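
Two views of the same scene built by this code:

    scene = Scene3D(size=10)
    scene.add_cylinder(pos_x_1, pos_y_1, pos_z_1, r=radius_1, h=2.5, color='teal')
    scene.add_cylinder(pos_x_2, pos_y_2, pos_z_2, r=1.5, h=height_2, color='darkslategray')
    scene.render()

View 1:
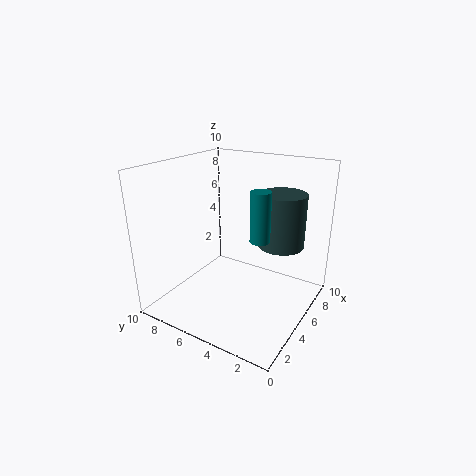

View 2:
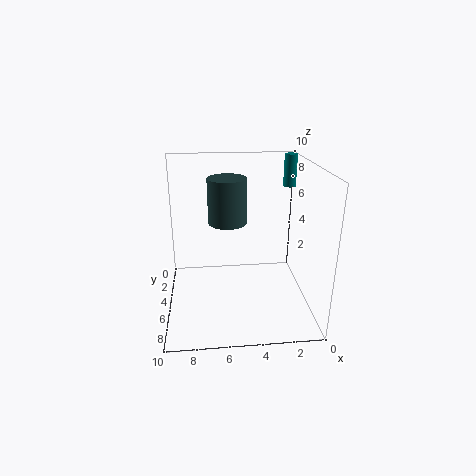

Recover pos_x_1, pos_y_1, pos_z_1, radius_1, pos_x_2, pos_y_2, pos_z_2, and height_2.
pos_x_1 = 0.5, pos_y_1 = 1, pos_z_1 = 7.5, radius_1 = 0.5, pos_x_2 = 5.5, pos_y_2 = 2, pos_z_2 = 5, height_2 = 3.5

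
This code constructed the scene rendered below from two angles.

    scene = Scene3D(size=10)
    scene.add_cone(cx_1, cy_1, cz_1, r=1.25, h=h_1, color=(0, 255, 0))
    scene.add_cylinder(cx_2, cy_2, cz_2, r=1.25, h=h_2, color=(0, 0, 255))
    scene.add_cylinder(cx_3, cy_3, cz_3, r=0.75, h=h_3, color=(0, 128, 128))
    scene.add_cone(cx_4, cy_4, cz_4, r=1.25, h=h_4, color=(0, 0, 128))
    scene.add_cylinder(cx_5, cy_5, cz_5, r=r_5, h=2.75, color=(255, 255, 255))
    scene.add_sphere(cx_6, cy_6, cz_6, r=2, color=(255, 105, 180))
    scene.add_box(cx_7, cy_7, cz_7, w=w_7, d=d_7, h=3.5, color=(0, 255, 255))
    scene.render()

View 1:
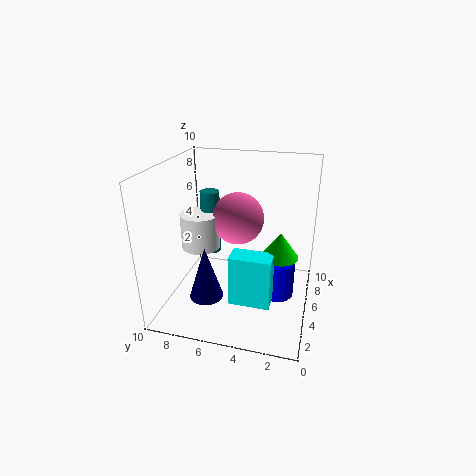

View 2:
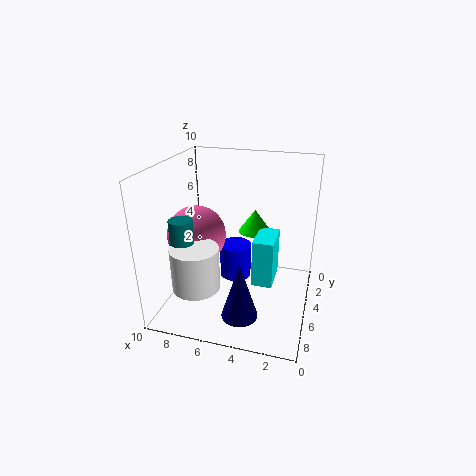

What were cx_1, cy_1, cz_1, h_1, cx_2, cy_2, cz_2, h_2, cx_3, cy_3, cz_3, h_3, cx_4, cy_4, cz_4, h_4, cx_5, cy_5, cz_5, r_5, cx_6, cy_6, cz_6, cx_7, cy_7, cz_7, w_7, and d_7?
cx_1 = 4.5
cy_1 = 2
cz_1 = 4.25
h_1 = 1.75
cx_2 = 6
cy_2 = 2.25
cz_2 = 0.25
h_2 = 2.75
cx_3 = 7.75
cy_3 = 8
cz_3 = 2.25
h_3 = 5
cx_4 = 4.25
cy_4 = 7.25
cz_4 = 0.25
h_4 = 4
cx_5 = 6.75
cy_5 = 8.5
cz_5 = 3
r_5 = 1.5
cx_6 = 7.75
cy_6 = 5.75
cz_6 = 5.25
cx_7 = 2.5
cy_7 = 2.25
cz_7 = 1.25
w_7 = 1.5
d_7 = 2.75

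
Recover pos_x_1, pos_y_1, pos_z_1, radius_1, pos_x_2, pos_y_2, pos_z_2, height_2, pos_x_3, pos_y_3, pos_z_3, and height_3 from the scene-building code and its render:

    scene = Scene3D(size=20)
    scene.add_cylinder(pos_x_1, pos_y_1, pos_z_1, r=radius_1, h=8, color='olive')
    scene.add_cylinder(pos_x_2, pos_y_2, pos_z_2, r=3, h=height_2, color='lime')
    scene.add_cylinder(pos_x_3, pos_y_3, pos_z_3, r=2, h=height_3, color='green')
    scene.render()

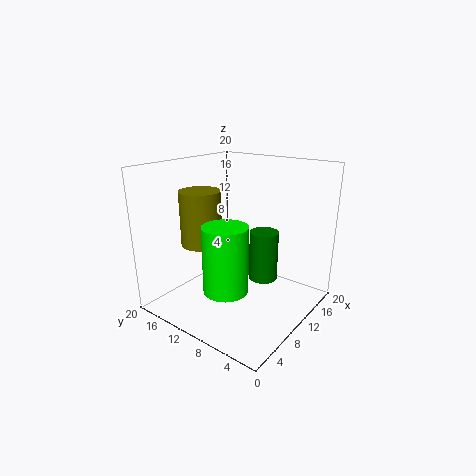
pos_x_1 = 9, pos_y_1 = 16, pos_z_1 = 8, radius_1 = 3, pos_x_2 = 6, pos_y_2 = 9, pos_z_2 = 4, height_2 = 9, pos_x_3 = 12, pos_y_3 = 7, pos_z_3 = 4, height_3 = 7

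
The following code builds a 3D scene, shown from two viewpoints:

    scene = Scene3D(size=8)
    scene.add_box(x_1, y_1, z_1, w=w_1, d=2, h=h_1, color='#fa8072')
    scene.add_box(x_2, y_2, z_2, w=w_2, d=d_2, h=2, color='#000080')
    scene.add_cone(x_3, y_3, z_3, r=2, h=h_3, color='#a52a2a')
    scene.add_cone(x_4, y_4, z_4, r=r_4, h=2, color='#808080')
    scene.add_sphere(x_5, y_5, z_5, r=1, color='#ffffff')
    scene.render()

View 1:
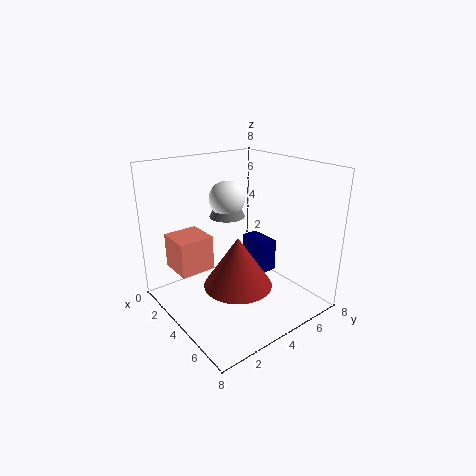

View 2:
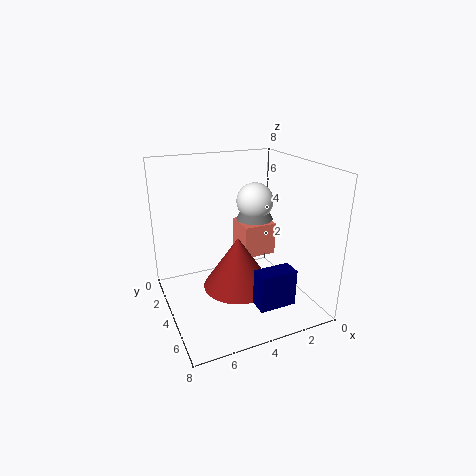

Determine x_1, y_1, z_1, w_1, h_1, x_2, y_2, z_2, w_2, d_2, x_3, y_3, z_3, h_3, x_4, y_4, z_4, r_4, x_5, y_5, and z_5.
x_1 = 1
y_1 = 1
z_1 = 2
w_1 = 2
h_1 = 2
x_2 = 2
y_2 = 6
z_2 = 1
w_2 = 2
d_2 = 1
x_3 = 4
y_3 = 4
z_3 = 1
h_3 = 3
x_4 = 3
y_4 = 4
z_4 = 5
r_4 = 1
x_5 = 3
y_5 = 4
z_5 = 6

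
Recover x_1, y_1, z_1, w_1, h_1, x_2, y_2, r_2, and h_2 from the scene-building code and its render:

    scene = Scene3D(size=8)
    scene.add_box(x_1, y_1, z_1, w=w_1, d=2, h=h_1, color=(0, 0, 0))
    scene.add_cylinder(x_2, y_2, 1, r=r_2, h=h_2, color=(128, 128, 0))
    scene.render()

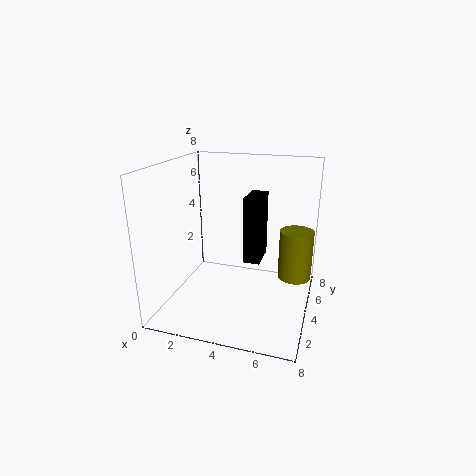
x_1 = 4, y_1 = 5, z_1 = 2, w_1 = 1, h_1 = 4, x_2 = 7, y_2 = 6, r_2 = 1, h_2 = 3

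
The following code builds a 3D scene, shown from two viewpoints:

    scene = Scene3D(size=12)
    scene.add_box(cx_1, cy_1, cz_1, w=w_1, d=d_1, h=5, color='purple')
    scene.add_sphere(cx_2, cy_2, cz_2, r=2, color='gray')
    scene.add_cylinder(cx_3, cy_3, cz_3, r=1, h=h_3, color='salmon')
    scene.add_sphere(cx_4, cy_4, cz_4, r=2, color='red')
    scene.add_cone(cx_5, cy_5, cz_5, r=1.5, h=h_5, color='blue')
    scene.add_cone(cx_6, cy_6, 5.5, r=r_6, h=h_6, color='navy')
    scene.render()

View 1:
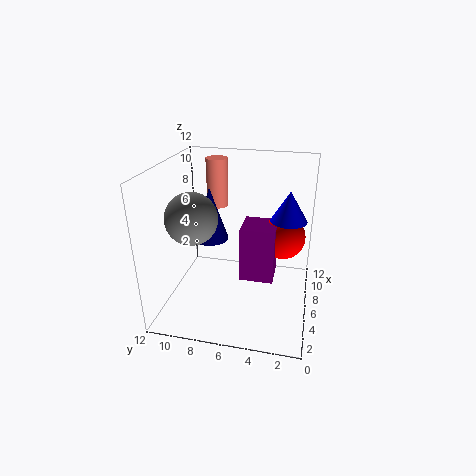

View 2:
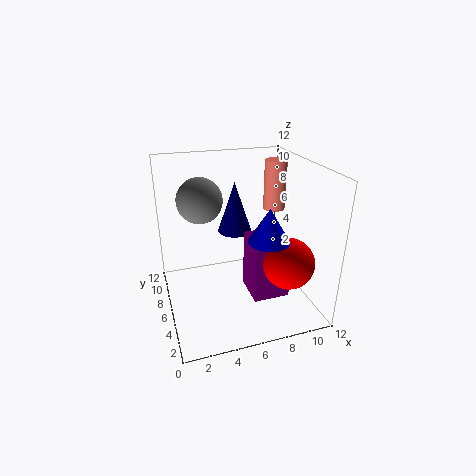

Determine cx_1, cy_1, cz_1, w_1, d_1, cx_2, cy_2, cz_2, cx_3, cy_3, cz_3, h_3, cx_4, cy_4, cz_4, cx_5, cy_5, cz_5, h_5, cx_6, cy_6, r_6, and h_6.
cx_1 = 6.5; cy_1 = 3; cz_1 = 1.5; w_1 = 3; d_1 = 3; cx_2 = 3.5; cy_2 = 9; cz_2 = 8.5; cx_3 = 10.5; cy_3 = 9; cz_3 = 7; h_3 = 4.5; cx_4 = 9; cy_4 = 2.5; cz_4 = 5; cx_5 = 7; cy_5 = 2; cz_5 = 7.5; h_5 = 2.5; cx_6 = 6.5; cy_6 = 8.5; r_6 = 1.5; h_6 = 4.5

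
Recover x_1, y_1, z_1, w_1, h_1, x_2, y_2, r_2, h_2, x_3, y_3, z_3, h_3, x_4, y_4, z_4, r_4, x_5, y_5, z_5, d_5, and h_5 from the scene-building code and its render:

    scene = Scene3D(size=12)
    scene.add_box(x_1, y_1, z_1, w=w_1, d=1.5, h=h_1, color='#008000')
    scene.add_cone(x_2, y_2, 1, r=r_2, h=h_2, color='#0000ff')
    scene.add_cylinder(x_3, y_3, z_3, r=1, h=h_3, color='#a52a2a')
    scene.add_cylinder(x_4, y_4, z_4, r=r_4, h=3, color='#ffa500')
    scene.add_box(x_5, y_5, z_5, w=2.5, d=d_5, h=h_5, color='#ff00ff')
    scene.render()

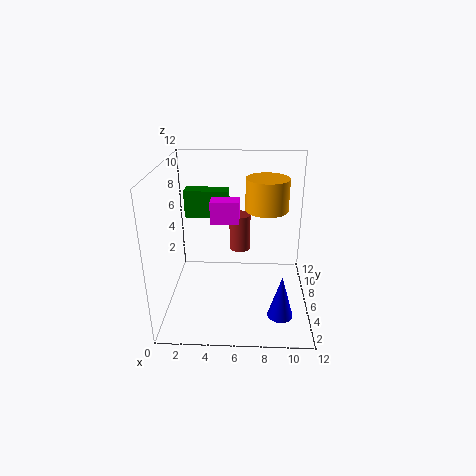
x_1 = 1; y_1 = 9; z_1 = 6.5; w_1 = 4; h_1 = 2.5; x_2 = 9.5; y_2 = 2.5; r_2 = 1; h_2 = 3.5; x_3 = 6; y_3 = 10; z_3 = 3; h_3 = 3.5; x_4 = 8.5; y_4 = 10; z_4 = 7; r_4 = 2; x_5 = 3.5; y_5 = 7.5; z_5 = 6.5; d_5 = 1.5; h_5 = 2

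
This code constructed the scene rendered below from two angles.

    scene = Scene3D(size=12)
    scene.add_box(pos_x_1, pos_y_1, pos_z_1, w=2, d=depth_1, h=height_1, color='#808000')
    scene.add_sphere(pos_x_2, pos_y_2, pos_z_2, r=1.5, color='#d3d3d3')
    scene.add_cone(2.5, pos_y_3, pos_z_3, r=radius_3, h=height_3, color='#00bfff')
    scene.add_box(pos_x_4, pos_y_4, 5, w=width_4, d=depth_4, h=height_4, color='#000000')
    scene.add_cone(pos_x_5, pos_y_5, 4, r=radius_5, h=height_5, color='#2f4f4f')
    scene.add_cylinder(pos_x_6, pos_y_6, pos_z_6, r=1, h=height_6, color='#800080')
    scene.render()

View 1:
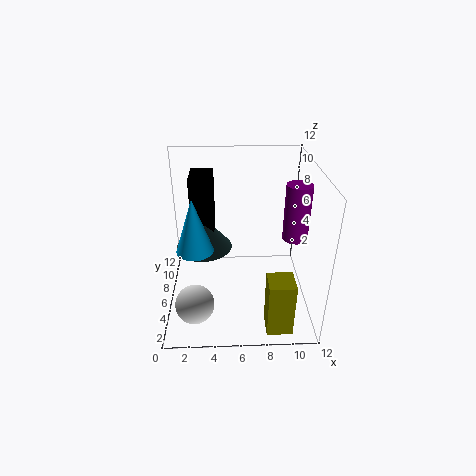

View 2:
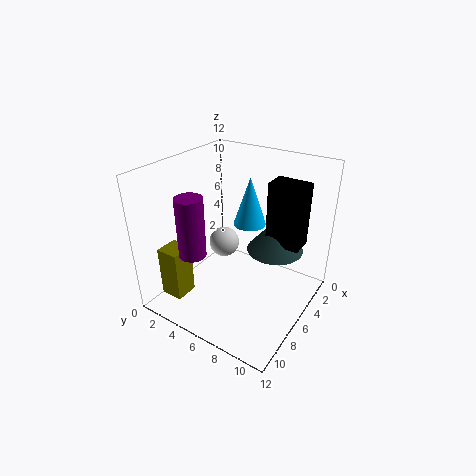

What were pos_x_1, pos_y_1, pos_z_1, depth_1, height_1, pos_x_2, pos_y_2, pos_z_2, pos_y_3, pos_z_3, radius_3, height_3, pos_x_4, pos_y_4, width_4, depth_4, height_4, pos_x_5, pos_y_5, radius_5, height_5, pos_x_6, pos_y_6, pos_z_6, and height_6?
pos_x_1 = 8
pos_y_1 = 0.5
pos_z_1 = 0.5
depth_1 = 2
height_1 = 4.5
pos_x_2 = 2.5
pos_y_2 = 2
pos_z_2 = 2.5
pos_y_3 = 5
pos_z_3 = 5.5
radius_3 = 1.5
height_3 = 4.5
pos_x_4 = 2
pos_y_4 = 7.5
width_4 = 2
depth_4 = 3
height_4 = 5.5
pos_x_5 = 3
pos_y_5 = 8
radius_5 = 2.5
height_5 = 3
pos_x_6 = 10.5
pos_y_6 = 5
pos_z_6 = 6.5
height_6 = 4.5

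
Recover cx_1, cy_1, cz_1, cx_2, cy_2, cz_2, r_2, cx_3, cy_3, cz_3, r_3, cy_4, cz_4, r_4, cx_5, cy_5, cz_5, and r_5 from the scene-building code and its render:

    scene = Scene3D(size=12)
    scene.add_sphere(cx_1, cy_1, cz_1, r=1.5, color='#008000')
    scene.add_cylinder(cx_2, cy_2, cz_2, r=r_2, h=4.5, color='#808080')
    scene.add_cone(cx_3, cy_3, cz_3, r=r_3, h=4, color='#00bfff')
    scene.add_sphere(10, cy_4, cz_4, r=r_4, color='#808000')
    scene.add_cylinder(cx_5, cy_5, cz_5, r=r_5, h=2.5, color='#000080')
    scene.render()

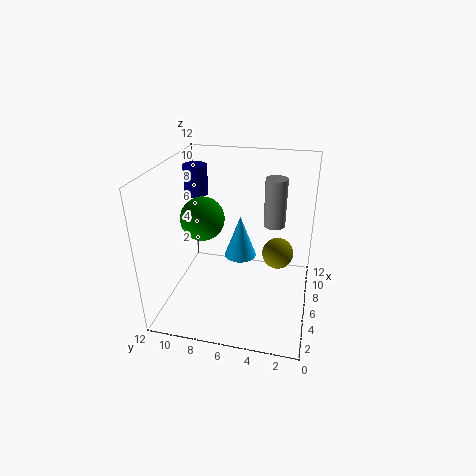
cx_1 = 2, cy_1 = 7.5, cz_1 = 9.5, cx_2 = 10, cy_2 = 3.5, cz_2 = 5.5, r_2 = 1, cx_3 = 9, cy_3 = 6.5, cz_3 = 2.5, r_3 = 1.5, cy_4 = 3, cz_4 = 2.5, r_4 = 1.5, cx_5 = 7.5, cy_5 = 10, cz_5 = 9, r_5 = 1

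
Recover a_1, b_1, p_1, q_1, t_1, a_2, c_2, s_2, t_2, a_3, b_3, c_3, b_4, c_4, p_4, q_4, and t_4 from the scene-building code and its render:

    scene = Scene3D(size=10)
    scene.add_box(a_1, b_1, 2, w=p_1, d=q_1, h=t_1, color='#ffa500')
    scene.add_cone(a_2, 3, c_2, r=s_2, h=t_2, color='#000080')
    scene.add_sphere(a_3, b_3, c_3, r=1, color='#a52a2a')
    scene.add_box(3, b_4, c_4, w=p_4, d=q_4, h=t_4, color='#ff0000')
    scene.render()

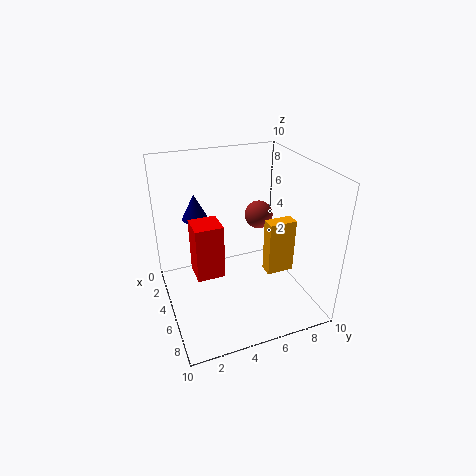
a_1 = 5
b_1 = 7
p_1 = 1
q_1 = 2
t_1 = 4
a_2 = 1
c_2 = 5
s_2 = 1
t_2 = 2
a_3 = 4
b_3 = 7
c_3 = 6
b_4 = 2
c_4 = 2
p_4 = 2
q_4 = 2
t_4 = 4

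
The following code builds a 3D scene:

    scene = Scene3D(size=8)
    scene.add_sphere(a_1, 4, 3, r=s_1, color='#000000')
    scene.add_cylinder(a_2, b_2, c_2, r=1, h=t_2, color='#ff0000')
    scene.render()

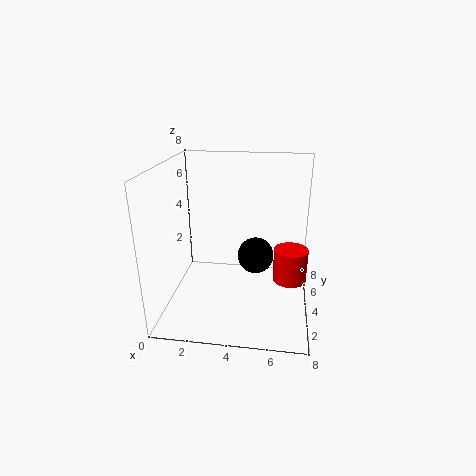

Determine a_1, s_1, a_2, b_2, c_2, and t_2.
a_1 = 5; s_1 = 1; a_2 = 7; b_2 = 5; c_2 = 1; t_2 = 2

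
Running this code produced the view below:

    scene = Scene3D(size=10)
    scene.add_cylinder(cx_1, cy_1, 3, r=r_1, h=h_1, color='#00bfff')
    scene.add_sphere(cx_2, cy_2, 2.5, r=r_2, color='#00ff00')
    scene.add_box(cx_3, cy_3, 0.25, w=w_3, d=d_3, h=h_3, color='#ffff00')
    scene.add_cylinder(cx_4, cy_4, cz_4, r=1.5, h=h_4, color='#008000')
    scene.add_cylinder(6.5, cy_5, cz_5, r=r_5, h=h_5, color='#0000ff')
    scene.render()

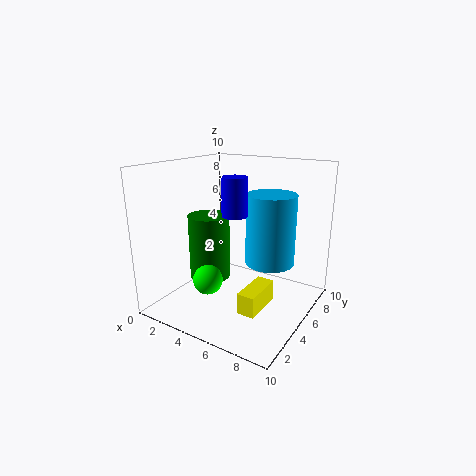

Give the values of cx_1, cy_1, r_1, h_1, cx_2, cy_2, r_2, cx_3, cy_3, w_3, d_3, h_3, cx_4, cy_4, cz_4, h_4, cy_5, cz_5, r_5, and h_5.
cx_1 = 6.75; cy_1 = 6.5; r_1 = 1.75; h_1 = 5; cx_2 = 4; cy_2 = 2.75; r_2 = 1; cx_3 = 6; cy_3 = 3.25; w_3 = 1.25; d_3 = 3; h_3 = 1.5; cx_4 = 2.5; cy_4 = 5; cz_4 = 1.5; h_4 = 4.75; cy_5 = 2.25; cz_5 = 7.5; r_5 = 0.75; h_5 = 2.25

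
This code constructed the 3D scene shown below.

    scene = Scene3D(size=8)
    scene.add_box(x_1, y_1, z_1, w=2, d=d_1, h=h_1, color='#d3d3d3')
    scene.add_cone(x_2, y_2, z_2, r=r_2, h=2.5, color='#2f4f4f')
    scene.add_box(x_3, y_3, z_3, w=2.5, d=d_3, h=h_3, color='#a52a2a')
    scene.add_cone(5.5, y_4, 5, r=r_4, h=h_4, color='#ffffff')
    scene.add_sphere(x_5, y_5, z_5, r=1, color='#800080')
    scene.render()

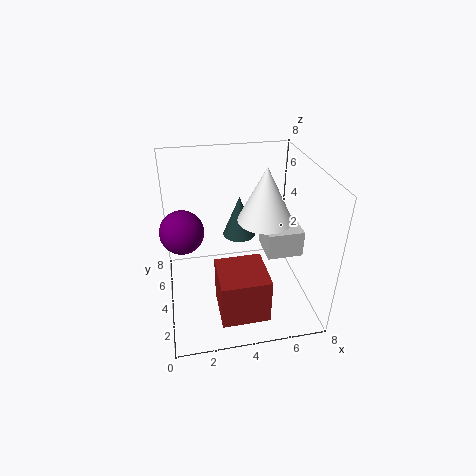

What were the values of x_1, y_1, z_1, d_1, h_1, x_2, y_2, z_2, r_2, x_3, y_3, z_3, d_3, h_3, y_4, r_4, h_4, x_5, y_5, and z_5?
x_1 = 5.5
y_1 = 3
z_1 = 3
d_1 = 2
h_1 = 1.5
x_2 = 4.5
y_2 = 6
z_2 = 3
r_2 = 1
x_3 = 2.5
y_3 = 0.5
z_3 = 1
d_3 = 2.5
h_3 = 2.5
y_4 = 4
r_4 = 1.5
h_4 = 3
x_5 = 1
y_5 = 2
z_5 = 6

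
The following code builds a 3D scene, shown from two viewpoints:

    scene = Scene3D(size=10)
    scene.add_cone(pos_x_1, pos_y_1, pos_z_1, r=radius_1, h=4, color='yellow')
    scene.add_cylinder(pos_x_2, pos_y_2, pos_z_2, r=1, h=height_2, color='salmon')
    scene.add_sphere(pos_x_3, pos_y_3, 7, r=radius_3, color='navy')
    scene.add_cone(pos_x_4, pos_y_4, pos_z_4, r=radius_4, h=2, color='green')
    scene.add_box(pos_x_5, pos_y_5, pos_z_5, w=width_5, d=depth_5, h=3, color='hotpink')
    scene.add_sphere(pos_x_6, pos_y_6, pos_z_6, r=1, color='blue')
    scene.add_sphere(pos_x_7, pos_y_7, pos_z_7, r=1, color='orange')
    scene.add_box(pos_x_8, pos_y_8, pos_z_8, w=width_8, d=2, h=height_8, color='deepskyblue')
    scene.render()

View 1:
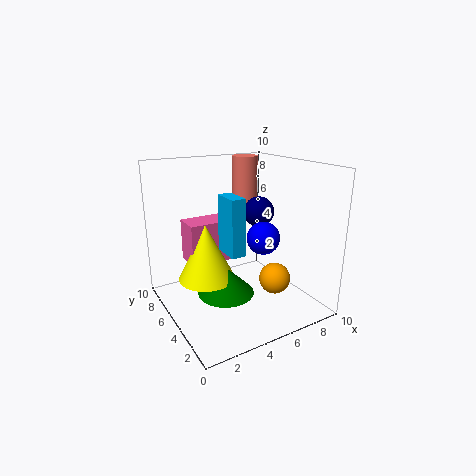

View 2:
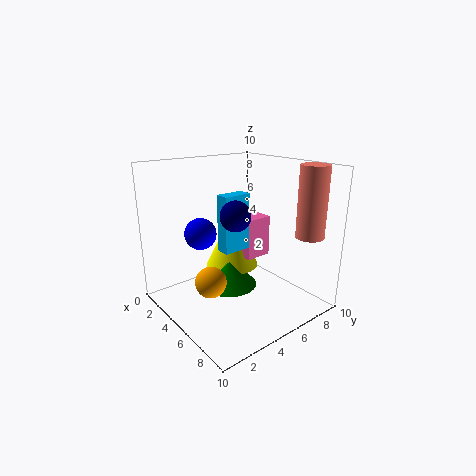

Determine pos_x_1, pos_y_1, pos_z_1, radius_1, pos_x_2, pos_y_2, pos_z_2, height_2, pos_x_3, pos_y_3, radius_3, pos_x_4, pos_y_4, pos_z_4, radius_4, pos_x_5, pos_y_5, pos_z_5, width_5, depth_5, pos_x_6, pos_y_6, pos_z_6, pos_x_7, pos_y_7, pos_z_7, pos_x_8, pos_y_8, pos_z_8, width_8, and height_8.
pos_x_1 = 3; pos_y_1 = 6; pos_z_1 = 2; radius_1 = 2; pos_x_2 = 8; pos_y_2 = 9; pos_z_2 = 5; height_2 = 5; pos_x_3 = 6; pos_y_3 = 4; radius_3 = 1; pos_x_4 = 4; pos_y_4 = 5; pos_z_4 = 1; radius_4 = 2; pos_x_5 = 2; pos_y_5 = 6; pos_z_5 = 3; width_5 = 3; depth_5 = 2; pos_x_6 = 5; pos_y_6 = 2; pos_z_6 = 6; pos_x_7 = 6; pos_y_7 = 2; pos_z_7 = 3; pos_x_8 = 4; pos_y_8 = 4; pos_z_8 = 4; width_8 = 1; height_8 = 4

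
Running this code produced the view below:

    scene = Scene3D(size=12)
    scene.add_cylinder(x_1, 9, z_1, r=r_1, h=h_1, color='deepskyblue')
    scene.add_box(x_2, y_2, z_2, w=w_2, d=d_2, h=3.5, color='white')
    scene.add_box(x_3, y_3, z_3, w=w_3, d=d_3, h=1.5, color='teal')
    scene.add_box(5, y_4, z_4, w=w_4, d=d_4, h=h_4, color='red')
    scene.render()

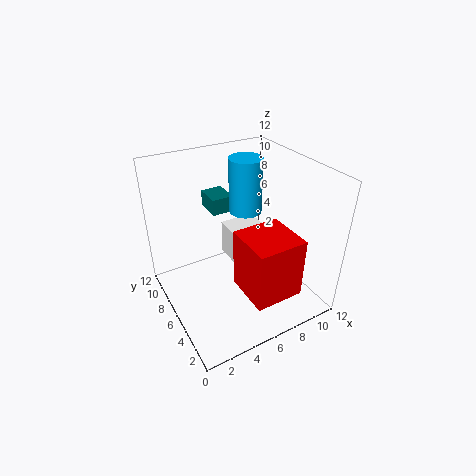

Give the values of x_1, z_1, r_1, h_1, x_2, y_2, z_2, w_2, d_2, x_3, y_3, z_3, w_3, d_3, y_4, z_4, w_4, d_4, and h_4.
x_1 = 8.5, z_1 = 6.5, r_1 = 1.5, h_1 = 5, x_2 = 7.5, y_2 = 9.5, z_2 = 0.5, w_2 = 3.5, d_2 = 2.5, x_3 = 5.5, y_3 = 9.5, z_3 = 6.5, w_3 = 2, d_3 = 2.5, y_4 = 1, z_4 = 2.5, w_4 = 4, d_4 = 4, h_4 = 5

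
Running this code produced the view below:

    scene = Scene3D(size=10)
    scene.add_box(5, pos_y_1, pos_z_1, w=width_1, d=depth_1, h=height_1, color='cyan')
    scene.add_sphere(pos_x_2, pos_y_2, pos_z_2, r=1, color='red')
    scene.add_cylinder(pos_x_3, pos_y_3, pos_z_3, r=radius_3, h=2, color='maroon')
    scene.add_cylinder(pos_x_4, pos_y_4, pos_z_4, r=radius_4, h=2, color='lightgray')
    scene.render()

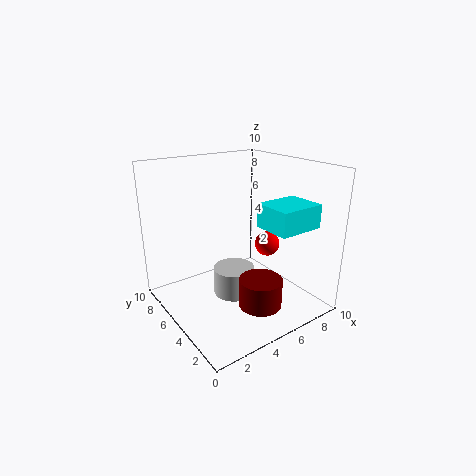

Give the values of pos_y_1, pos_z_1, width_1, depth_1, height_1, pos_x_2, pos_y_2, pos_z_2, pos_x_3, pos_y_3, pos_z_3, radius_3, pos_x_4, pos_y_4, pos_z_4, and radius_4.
pos_y_1 = 0.5
pos_z_1 = 6.5
width_1 = 3
depth_1 = 2.5
height_1 = 1.5
pos_x_2 = 9
pos_y_2 = 6.5
pos_z_2 = 3
pos_x_3 = 5.5
pos_y_3 = 3
pos_z_3 = 0.5
radius_3 = 1.5
pos_x_4 = 5
pos_y_4 = 5.5
pos_z_4 = 0.5
radius_4 = 1.5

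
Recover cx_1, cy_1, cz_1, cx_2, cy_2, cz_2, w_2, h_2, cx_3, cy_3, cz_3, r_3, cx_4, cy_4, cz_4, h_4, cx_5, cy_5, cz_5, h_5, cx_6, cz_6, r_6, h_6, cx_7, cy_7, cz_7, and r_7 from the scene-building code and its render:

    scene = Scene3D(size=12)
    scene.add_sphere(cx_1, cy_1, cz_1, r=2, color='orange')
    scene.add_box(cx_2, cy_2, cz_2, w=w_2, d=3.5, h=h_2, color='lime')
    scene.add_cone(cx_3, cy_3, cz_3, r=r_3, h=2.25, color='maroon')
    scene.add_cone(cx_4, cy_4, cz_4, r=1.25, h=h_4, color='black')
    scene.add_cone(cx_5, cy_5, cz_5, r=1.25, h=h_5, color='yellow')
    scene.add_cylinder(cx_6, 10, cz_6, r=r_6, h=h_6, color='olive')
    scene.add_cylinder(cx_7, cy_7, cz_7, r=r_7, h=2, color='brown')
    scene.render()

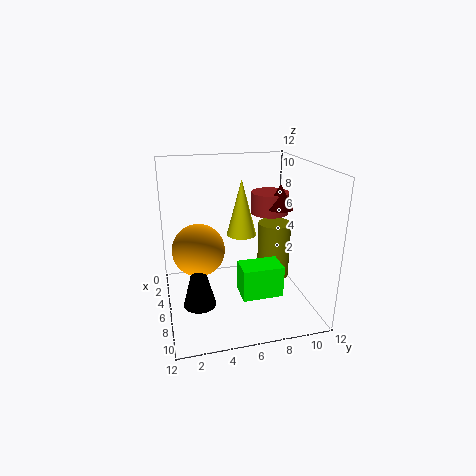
cx_1 = 7.5; cy_1 = 2.5; cz_1 = 6; cx_2 = 5.75; cy_2 = 6; cz_2 = 1; w_2 = 2.25; h_2 = 2.75; cx_3 = 3.75; cy_3 = 10.5; cz_3 = 7.5; r_3 = 1.25; cx_4 = 8.75; cy_4 = 2.25; cz_4 = 2; h_4 = 4.75; cx_5 = 5.25; cy_5 = 6.5; cz_5 = 6; h_5 = 4.75; cx_6 = 4; cz_6 = 1; r_6 = 1.5; h_6 = 5.25; cx_7 = 2.5; cy_7 = 10; cz_7 = 6.75; r_7 = 1.75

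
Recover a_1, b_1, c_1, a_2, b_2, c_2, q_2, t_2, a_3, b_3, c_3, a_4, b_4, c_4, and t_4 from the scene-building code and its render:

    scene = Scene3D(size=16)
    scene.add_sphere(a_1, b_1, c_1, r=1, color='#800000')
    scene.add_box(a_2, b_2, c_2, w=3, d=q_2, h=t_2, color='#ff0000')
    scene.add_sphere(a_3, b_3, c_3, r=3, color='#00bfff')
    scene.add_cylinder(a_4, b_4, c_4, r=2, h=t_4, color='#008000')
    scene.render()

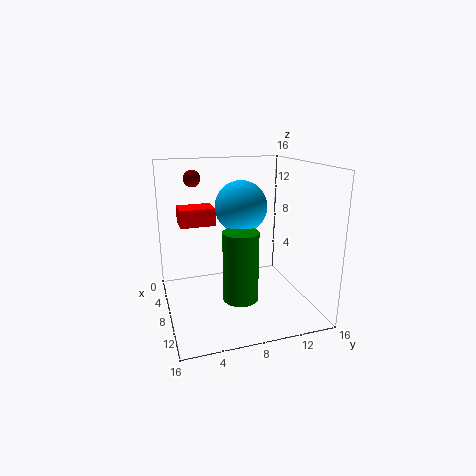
a_1 = 3
b_1 = 4
c_1 = 14
a_2 = 3
b_2 = 2
c_2 = 9
q_2 = 4
t_2 = 2
a_3 = 6
b_3 = 9
c_3 = 11
a_4 = 9
b_4 = 8
c_4 = 1
t_4 = 8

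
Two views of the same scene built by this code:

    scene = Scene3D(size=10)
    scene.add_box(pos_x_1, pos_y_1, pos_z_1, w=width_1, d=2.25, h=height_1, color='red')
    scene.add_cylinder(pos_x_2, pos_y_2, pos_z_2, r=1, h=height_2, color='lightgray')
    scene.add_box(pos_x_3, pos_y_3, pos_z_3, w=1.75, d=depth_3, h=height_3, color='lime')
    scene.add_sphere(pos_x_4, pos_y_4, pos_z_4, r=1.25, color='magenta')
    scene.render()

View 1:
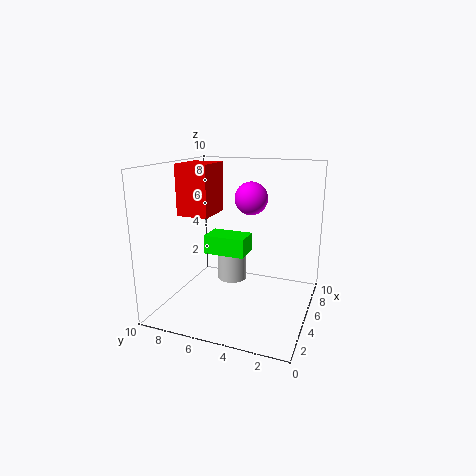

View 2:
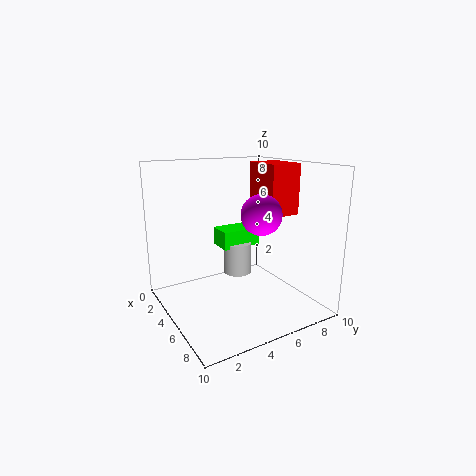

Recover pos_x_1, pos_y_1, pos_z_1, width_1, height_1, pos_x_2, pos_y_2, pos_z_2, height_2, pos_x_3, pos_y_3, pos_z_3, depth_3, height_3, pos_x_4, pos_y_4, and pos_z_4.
pos_x_1 = 3.75; pos_y_1 = 6.75; pos_z_1 = 6.5; width_1 = 2.75; height_1 = 3.5; pos_x_2 = 4.5; pos_y_2 = 5.25; pos_z_2 = 2.25; height_2 = 2.25; pos_x_3 = 3.25; pos_y_3 = 4; pos_z_3 = 4.25; depth_3 = 2.75; height_3 = 1.25; pos_x_4 = 7.75; pos_y_4 = 5; pos_z_4 = 7.25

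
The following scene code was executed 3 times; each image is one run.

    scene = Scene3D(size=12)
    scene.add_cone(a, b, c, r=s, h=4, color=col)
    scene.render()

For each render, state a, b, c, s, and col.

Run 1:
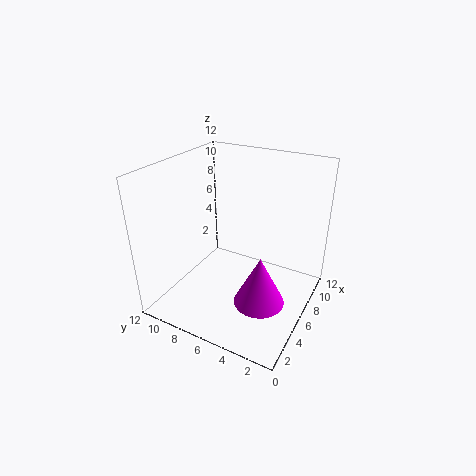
a = 4; b = 3; c = 2; s = 2; col = 'magenta'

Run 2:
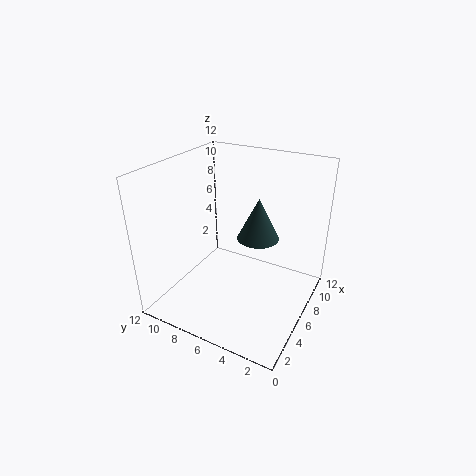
a = 10; b = 6; c = 4; s = 2; col = 'darkslategray'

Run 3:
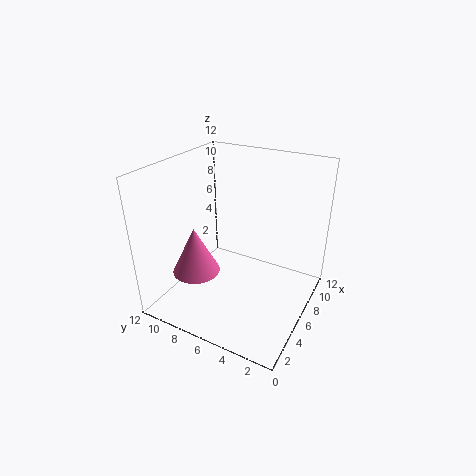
a = 4; b = 9; c = 3; s = 2; col = 'hotpink'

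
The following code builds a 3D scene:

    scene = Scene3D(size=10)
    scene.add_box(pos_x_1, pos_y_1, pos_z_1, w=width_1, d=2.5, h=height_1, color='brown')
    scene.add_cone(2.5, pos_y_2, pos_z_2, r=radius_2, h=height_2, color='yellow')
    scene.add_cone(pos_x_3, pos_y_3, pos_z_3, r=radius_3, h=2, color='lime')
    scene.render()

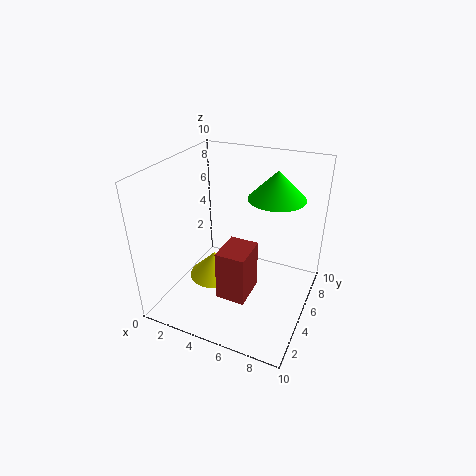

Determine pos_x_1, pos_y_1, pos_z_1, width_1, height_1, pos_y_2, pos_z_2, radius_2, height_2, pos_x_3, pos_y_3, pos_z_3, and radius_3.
pos_x_1 = 4.5, pos_y_1 = 2.5, pos_z_1 = 1.5, width_1 = 2, height_1 = 3.5, pos_y_2 = 6, pos_z_2 = 0.5, radius_2 = 2, height_2 = 2, pos_x_3 = 7, pos_y_3 = 7, pos_z_3 = 7.5, radius_3 = 2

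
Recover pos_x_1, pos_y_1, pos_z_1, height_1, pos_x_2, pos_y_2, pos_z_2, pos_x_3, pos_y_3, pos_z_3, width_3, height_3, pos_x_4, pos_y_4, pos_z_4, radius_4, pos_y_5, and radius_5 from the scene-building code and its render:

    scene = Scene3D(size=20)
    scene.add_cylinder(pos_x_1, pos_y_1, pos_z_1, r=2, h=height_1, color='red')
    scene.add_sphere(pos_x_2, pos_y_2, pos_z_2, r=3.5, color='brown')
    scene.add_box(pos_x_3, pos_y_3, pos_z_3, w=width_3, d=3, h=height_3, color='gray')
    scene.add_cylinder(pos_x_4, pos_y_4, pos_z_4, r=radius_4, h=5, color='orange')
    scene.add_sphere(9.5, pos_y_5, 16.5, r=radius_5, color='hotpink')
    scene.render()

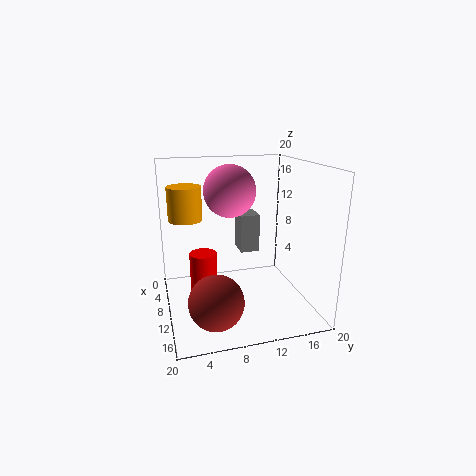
pos_x_1 = 7; pos_y_1 = 5.5; pos_z_1 = 0.5; height_1 = 6.5; pos_x_2 = 16; pos_y_2 = 5.5; pos_z_2 = 4; pos_x_3 = 1; pos_y_3 = 12; pos_z_3 = 5.5; width_3 = 4; height_3 = 6; pos_x_4 = 4.5; pos_y_4 = 3.5; pos_z_4 = 11.5; radius_4 = 2.5; pos_y_5 = 9; radius_5 = 3.5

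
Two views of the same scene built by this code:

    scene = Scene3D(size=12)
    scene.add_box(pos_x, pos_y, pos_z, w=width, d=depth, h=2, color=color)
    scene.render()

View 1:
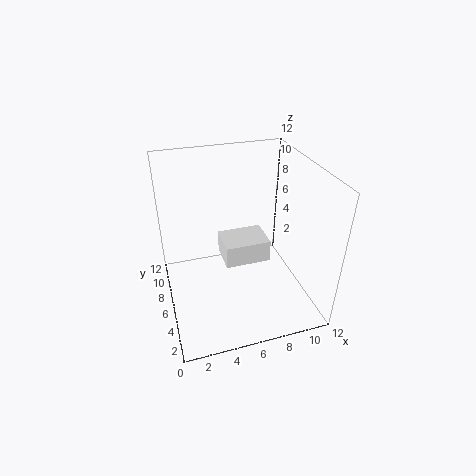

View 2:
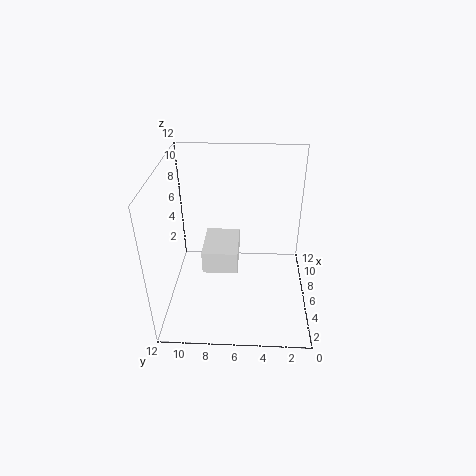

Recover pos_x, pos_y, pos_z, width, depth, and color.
pos_x = 5; pos_y = 6; pos_z = 3; width = 4; depth = 3; color = 'white'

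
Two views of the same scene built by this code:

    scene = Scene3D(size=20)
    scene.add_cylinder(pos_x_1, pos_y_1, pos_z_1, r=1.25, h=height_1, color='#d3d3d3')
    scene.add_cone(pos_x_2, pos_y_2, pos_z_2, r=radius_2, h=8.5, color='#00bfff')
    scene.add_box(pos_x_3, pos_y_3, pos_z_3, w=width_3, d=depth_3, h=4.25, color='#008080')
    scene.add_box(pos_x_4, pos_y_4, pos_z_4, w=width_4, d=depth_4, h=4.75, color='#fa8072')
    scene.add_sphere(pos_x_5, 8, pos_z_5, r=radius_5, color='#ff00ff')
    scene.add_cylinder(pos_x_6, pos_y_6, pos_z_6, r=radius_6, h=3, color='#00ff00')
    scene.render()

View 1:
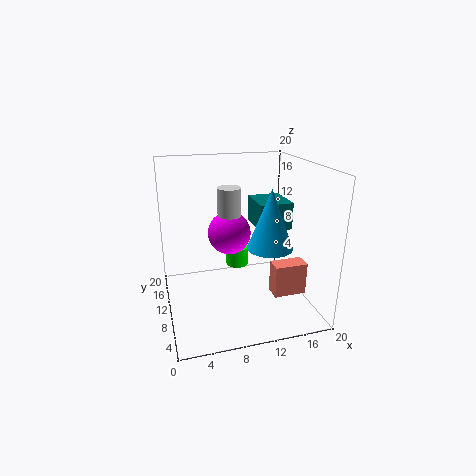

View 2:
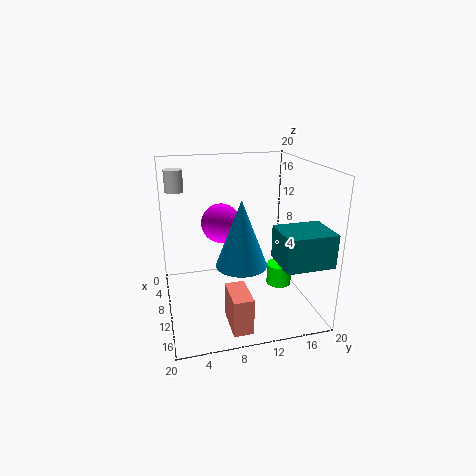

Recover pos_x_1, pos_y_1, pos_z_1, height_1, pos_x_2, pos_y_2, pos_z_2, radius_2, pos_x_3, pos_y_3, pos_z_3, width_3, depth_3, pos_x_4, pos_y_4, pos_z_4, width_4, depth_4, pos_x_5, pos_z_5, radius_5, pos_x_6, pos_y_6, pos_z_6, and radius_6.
pos_x_1 = 6.75; pos_y_1 = 2; pos_z_1 = 16.25; height_1 = 3; pos_x_2 = 14.5; pos_y_2 = 9.25; pos_z_2 = 8.25; radius_2 = 3.25; pos_x_3 = 14.5; pos_y_3 = 13.25; pos_z_3 = 9; width_3 = 5.25; depth_3 = 6.25; pos_x_4 = 14.75; pos_y_4 = 7; pos_z_4 = 1.25; width_4 = 4.75; depth_4 = 2.5; pos_x_5 = 8.25; pos_z_5 = 11.75; radius_5 = 2.75; pos_x_6 = 11.5; pos_y_6 = 15.75; pos_z_6 = 3; radius_6 = 1.75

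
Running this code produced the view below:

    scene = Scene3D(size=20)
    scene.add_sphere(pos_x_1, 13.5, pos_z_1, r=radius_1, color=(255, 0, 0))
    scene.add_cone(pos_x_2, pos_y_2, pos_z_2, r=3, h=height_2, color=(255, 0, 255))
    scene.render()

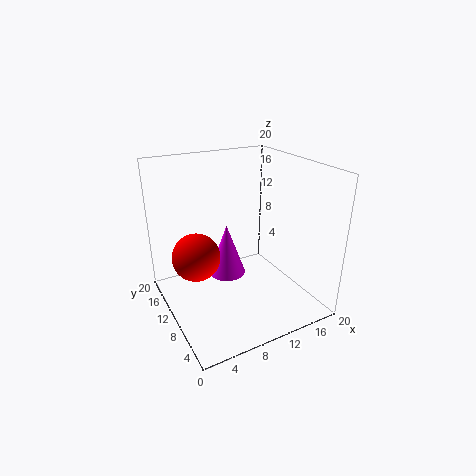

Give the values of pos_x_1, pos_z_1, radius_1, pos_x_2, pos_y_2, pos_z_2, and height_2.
pos_x_1 = 5; pos_z_1 = 6.5; radius_1 = 3.5; pos_x_2 = 11.5; pos_y_2 = 16.5; pos_z_2 = 0.5; height_2 = 8.5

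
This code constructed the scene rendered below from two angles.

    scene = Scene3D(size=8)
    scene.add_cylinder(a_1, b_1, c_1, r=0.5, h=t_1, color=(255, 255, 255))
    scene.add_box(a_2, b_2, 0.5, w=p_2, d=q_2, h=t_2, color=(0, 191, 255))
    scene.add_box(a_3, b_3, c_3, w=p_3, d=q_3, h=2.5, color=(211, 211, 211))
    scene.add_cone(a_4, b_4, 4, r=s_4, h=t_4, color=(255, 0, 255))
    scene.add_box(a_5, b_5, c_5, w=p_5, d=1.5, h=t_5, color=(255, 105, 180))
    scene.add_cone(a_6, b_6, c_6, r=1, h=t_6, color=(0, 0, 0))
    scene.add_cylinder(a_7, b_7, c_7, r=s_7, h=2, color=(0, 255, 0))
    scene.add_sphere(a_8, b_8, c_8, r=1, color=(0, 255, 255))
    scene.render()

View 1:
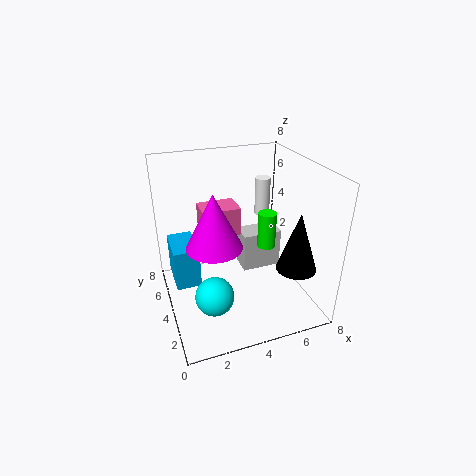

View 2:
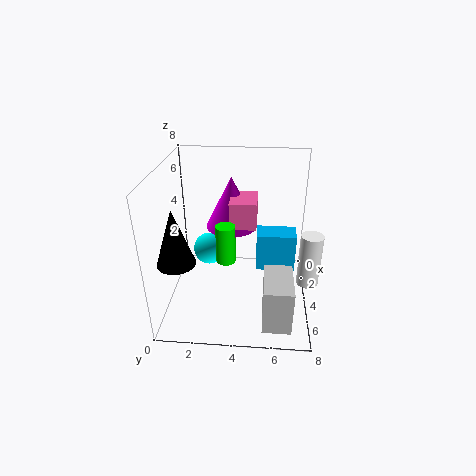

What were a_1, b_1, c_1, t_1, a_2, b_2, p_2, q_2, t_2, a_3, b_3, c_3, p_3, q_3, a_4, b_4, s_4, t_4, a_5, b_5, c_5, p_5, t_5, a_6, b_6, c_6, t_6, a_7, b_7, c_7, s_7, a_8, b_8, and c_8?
a_1 = 7
b_1 = 7.5
c_1 = 3.5
t_1 = 2.5
a_2 = 0.5
b_2 = 5
p_2 = 1.5
q_2 = 2.5
t_2 = 2.5
a_3 = 5
b_3 = 5.5
c_3 = 0.5
p_3 = 2.5
q_3 = 1.5
a_4 = 2.5
b_4 = 3.5
s_4 = 1.5
t_4 = 3
a_5 = 2
b_5 = 3.5
c_5 = 4.5
p_5 = 2
t_5 = 1.5
a_6 = 6
b_6 = 1
c_6 = 3.5
t_6 = 3
a_7 = 5.5
b_7 = 3.5
c_7 = 3.5
s_7 = 0.5
a_8 = 2
b_8 = 2
c_8 = 2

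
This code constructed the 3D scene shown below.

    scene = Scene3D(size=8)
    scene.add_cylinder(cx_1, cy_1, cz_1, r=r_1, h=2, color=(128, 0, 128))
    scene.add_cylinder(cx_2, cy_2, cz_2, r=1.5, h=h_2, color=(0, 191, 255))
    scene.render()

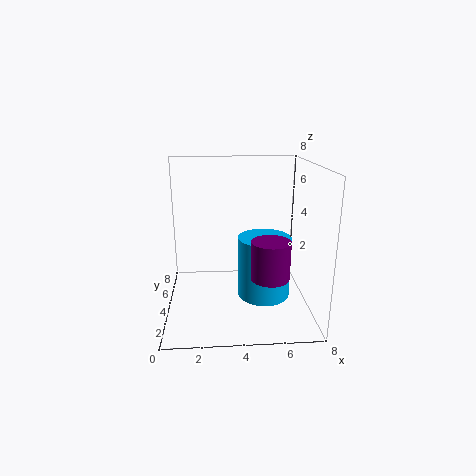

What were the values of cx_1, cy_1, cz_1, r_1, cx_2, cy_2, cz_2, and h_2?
cx_1 = 5.5, cy_1 = 2, cz_1 = 2.5, r_1 = 1, cx_2 = 5.5, cy_2 = 4, cz_2 = 0.5, h_2 = 3.5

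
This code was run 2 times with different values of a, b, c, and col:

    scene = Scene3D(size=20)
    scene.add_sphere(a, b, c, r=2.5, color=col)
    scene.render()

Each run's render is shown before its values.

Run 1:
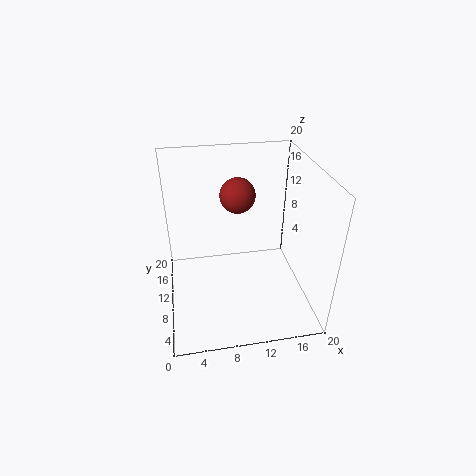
a = 10.5; b = 13; c = 15; col = 'brown'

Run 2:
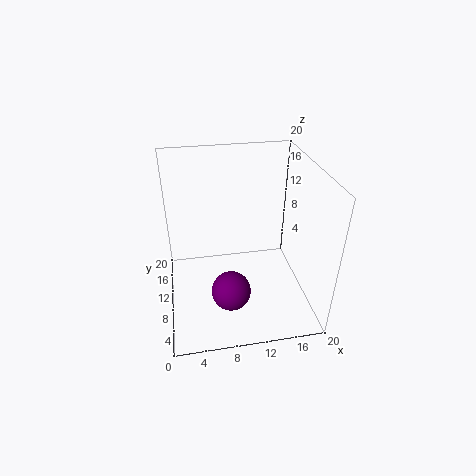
a = 8; b = 4; c = 6; col = 'purple'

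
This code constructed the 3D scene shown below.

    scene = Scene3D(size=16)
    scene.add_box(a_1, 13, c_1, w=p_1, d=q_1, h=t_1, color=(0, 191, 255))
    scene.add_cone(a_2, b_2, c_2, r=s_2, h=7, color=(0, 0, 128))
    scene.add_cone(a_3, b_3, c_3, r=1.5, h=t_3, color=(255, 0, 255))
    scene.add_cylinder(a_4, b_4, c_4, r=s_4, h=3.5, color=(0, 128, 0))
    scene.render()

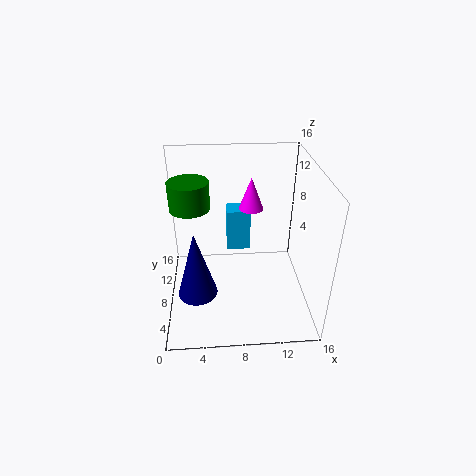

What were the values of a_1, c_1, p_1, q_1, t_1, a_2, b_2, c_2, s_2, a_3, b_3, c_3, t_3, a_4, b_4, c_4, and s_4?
a_1 = 7; c_1 = 3; p_1 = 3; q_1 = 2.5; t_1 = 5.5; a_2 = 3.5; b_2 = 3.5; c_2 = 4.5; s_2 = 2; a_3 = 10; b_3 = 13; c_3 = 9; t_3 = 4; a_4 = 2.5; b_4 = 13.5; c_4 = 9; s_4 = 2.5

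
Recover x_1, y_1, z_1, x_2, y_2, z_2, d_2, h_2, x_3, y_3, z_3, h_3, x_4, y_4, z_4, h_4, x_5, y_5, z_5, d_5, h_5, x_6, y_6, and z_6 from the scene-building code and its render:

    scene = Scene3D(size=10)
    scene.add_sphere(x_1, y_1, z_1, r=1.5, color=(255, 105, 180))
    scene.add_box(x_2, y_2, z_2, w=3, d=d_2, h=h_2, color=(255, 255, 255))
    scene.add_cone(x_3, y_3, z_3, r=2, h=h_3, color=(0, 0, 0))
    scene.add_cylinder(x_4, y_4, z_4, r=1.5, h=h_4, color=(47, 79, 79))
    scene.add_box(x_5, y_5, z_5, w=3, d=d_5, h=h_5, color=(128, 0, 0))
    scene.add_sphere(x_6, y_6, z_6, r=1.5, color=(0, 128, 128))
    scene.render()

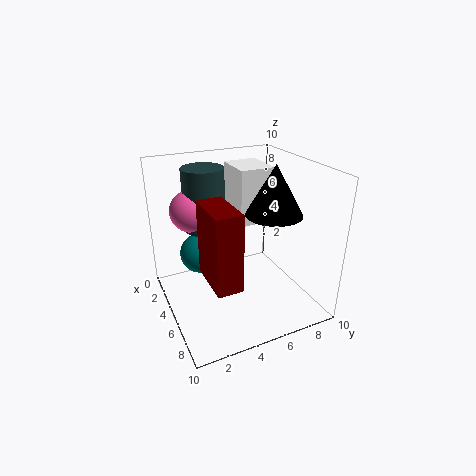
x_1 = 2.5; y_1 = 2.5; z_1 = 6.5; x_2 = 1.5; y_2 = 5.5; z_2 = 5.5; d_2 = 2.5; h_2 = 4; x_3 = 5.5; y_3 = 7.5; z_3 = 6.5; h_3 = 3.5; x_4 = 2.5; y_4 = 3.5; z_4 = 5; h_4 = 4.5; x_5 = 7; y_5 = 1.5; z_5 = 4.5; d_5 = 1.5; h_5 = 4.5; x_6 = 2.5; y_6 = 3; z_6 = 3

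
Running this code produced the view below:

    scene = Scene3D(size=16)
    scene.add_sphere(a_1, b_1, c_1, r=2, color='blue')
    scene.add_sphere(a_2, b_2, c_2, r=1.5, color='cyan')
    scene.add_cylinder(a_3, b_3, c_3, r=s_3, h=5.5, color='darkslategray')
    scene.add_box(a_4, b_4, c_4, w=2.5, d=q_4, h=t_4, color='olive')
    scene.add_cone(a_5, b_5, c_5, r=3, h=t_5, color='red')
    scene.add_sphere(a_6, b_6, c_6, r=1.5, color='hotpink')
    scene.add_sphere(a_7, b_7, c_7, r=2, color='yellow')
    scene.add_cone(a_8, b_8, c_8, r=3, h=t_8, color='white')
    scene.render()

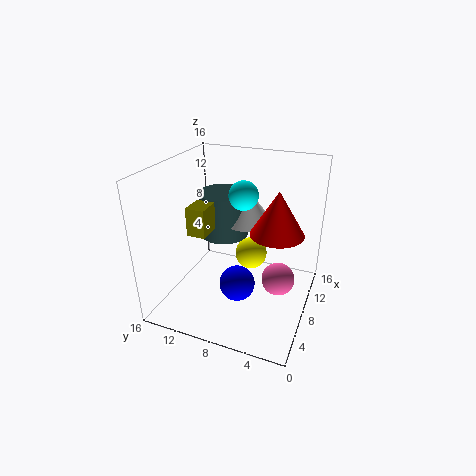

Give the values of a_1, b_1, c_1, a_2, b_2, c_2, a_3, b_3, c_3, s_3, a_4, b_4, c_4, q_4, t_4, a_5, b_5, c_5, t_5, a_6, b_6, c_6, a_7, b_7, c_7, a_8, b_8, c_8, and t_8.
a_1 = 6.5, b_1 = 7.5, c_1 = 3, a_2 = 7, b_2 = 7, c_2 = 13.5, a_3 = 12, b_3 = 11.5, c_3 = 6, s_3 = 3, a_4 = 4, b_4 = 10, c_4 = 9.5, q_4 = 2, t_4 = 3, a_5 = 9.5, b_5 = 4, c_5 = 8.5, t_5 = 5, a_6 = 3, b_6 = 2, c_6 = 7.5, a_7 = 12.5, b_7 = 8, c_7 = 3.5, a_8 = 12.5, b_8 = 8.5, c_8 = 8, t_8 = 4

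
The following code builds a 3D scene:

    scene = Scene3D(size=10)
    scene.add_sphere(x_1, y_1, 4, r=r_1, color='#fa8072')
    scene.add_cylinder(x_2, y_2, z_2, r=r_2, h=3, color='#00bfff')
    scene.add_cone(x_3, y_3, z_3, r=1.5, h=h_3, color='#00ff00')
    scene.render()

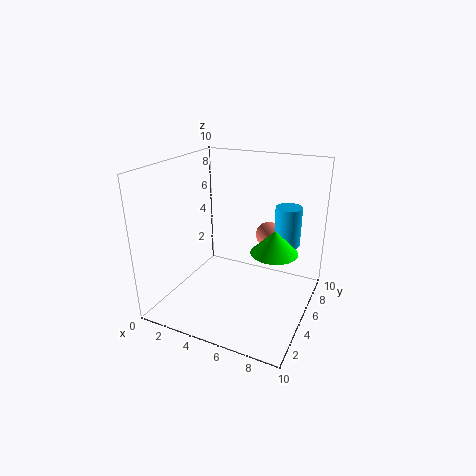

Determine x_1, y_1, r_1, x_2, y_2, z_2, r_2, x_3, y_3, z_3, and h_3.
x_1 = 6, y_1 = 8.5, r_1 = 1, x_2 = 7.5, y_2 = 8.5, z_2 = 3.5, r_2 = 1, x_3 = 8, y_3 = 4, z_3 = 5, h_3 = 1.5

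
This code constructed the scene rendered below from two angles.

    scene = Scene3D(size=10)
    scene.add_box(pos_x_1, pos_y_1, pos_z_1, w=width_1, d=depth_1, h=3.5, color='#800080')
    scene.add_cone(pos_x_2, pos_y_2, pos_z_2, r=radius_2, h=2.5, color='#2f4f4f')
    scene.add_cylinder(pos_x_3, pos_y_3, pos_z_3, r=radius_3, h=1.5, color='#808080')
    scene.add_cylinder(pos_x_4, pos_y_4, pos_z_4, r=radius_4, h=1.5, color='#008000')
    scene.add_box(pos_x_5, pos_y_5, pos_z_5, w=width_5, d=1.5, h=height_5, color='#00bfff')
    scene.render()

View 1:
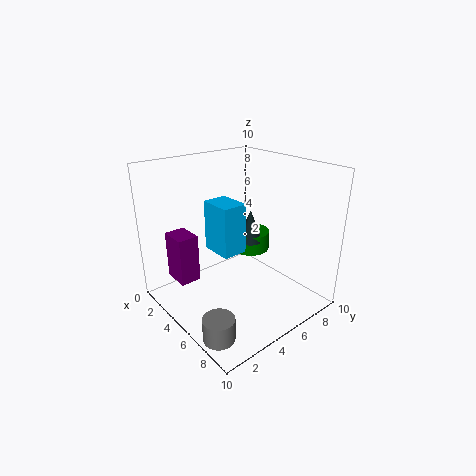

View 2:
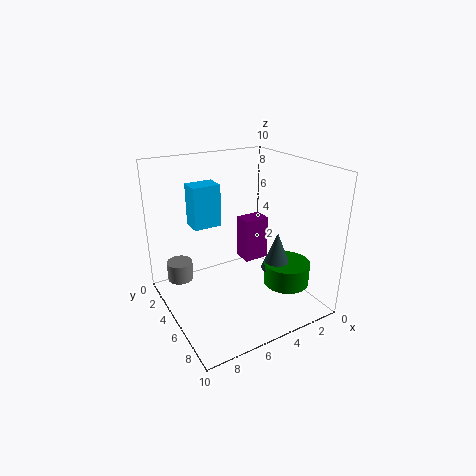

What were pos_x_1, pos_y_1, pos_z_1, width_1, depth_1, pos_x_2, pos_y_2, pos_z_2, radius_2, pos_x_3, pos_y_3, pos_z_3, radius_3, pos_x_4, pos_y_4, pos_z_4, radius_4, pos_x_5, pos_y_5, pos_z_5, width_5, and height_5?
pos_x_1 = 1, pos_y_1 = 1.5, pos_z_1 = 1.5, width_1 = 2, depth_1 = 1.5, pos_x_2 = 3.5, pos_y_2 = 7.5, pos_z_2 = 3.5, radius_2 = 1, pos_x_3 = 8, pos_y_3 = 1, pos_z_3 = 0.5, radius_3 = 1, pos_x_4 = 3, pos_y_4 = 8, pos_z_4 = 2.5, radius_4 = 1.5, pos_x_5 = 5.5, pos_y_5 = 2, pos_z_5 = 5.5, width_5 = 2, height_5 = 3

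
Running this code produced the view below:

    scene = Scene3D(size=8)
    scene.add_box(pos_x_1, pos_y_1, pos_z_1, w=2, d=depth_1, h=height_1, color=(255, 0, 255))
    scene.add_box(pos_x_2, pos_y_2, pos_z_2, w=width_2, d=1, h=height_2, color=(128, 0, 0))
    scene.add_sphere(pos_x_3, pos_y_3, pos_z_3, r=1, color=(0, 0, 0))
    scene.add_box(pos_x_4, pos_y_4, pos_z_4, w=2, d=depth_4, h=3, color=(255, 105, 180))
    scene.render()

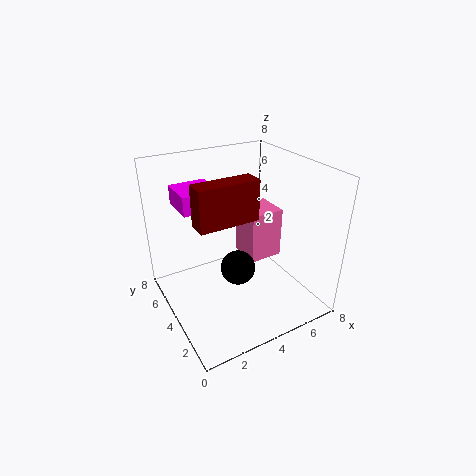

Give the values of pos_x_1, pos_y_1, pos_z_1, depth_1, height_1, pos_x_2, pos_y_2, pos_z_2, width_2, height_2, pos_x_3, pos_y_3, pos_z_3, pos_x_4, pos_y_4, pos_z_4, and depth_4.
pos_x_1 = 1
pos_y_1 = 4
pos_z_1 = 6
depth_1 = 2
height_1 = 1
pos_x_2 = 1
pos_y_2 = 2
pos_z_2 = 6
width_2 = 3
height_2 = 2
pos_x_3 = 4
pos_y_3 = 4
pos_z_3 = 2
pos_x_4 = 5
pos_y_4 = 4
pos_z_4 = 2
depth_4 = 2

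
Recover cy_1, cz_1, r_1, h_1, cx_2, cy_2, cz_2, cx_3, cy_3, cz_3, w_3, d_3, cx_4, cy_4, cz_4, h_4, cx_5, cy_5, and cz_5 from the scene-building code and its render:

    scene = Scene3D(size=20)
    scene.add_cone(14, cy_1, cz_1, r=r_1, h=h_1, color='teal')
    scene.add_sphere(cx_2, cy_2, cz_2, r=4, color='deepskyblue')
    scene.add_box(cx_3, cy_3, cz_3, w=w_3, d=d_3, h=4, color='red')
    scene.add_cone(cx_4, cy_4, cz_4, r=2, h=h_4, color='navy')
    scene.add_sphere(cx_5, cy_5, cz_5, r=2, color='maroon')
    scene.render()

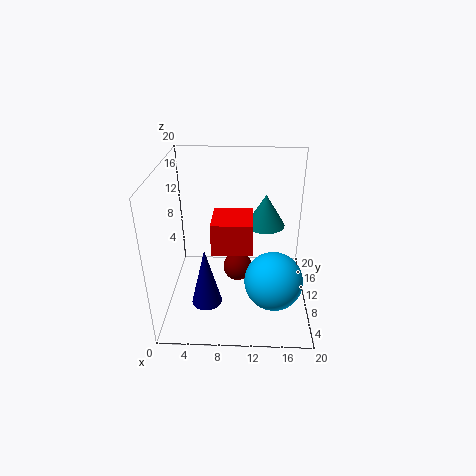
cy_1 = 16; cz_1 = 9; r_1 = 3; h_1 = 5; cx_2 = 15; cy_2 = 7; cz_2 = 5; cx_3 = 7; cy_3 = 4; cz_3 = 11; w_3 = 5; d_3 = 5; cx_4 = 6; cy_4 = 5; cz_4 = 3; h_4 = 8; cx_5 = 10; cy_5 = 9; cz_5 = 6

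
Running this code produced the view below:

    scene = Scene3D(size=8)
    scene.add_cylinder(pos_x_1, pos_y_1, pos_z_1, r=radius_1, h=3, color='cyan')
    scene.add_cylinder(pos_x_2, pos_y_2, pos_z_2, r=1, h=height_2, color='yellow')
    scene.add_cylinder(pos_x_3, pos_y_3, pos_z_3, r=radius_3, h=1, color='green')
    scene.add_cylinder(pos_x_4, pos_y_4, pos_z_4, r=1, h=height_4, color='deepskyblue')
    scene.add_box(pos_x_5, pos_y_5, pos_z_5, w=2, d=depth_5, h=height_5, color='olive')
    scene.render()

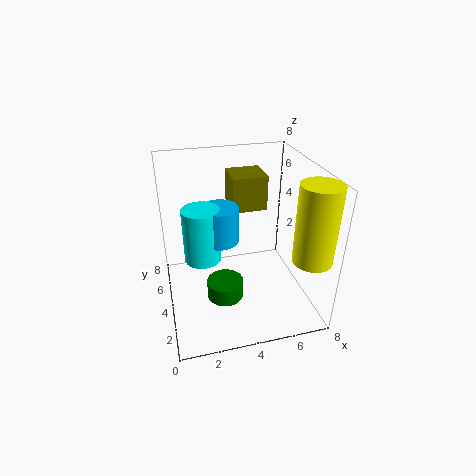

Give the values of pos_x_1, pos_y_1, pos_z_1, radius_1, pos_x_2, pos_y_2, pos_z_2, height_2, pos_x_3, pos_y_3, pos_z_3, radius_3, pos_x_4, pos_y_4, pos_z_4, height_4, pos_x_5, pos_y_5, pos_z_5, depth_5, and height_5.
pos_x_1 = 2, pos_y_1 = 4, pos_z_1 = 3, radius_1 = 1, pos_x_2 = 7, pos_y_2 = 1, pos_z_2 = 4, height_2 = 4, pos_x_3 = 3, pos_y_3 = 3, pos_z_3 = 1, radius_3 = 1, pos_x_4 = 3, pos_y_4 = 4, pos_z_4 = 4, height_4 = 2, pos_x_5 = 4, pos_y_5 = 5, pos_z_5 = 5, depth_5 = 2, height_5 = 2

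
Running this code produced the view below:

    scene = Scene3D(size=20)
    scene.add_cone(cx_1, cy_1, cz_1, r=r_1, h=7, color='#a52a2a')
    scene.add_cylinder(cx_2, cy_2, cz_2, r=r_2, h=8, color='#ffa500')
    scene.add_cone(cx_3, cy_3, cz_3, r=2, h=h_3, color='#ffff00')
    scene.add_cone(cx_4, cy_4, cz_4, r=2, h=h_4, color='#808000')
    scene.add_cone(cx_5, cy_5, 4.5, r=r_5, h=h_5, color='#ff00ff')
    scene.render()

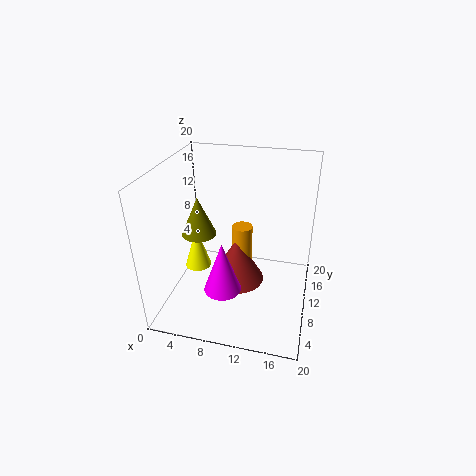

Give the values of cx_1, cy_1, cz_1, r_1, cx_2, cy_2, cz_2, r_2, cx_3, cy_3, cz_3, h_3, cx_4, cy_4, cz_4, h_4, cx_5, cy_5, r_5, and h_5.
cx_1 = 9.5
cy_1 = 11.5
cz_1 = 2
r_1 = 4
cx_2 = 10
cy_2 = 12.5
cz_2 = 2.5
r_2 = 1.5
cx_3 = 3
cy_3 = 12
cz_3 = 3
h_3 = 6.5
cx_4 = 7
cy_4 = 3.5
cz_4 = 14
h_4 = 4.5
cx_5 = 9
cy_5 = 5.5
r_5 = 2.5
h_5 = 7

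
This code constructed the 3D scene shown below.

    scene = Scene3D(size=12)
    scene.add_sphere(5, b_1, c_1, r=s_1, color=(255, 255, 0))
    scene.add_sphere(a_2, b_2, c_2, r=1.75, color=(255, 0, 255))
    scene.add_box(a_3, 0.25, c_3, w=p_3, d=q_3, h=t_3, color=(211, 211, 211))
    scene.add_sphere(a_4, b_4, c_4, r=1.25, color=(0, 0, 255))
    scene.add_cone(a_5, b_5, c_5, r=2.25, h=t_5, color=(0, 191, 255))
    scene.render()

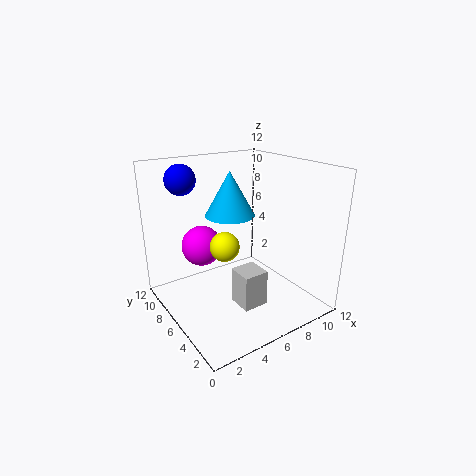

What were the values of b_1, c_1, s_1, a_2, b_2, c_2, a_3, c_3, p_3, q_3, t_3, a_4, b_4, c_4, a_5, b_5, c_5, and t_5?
b_1 = 6.5, c_1 = 5.25, s_1 = 1.25, a_2 = 4, b_2 = 8.75, c_2 = 4.75, a_3 = 2.75, c_3 = 3.5, p_3 = 1.75, q_3 = 1.75, t_3 = 2.5, a_4 = 2.5, b_4 = 9, c_4 = 10.75, a_5 = 7, b_5 = 8.75, c_5 = 7, t_5 = 4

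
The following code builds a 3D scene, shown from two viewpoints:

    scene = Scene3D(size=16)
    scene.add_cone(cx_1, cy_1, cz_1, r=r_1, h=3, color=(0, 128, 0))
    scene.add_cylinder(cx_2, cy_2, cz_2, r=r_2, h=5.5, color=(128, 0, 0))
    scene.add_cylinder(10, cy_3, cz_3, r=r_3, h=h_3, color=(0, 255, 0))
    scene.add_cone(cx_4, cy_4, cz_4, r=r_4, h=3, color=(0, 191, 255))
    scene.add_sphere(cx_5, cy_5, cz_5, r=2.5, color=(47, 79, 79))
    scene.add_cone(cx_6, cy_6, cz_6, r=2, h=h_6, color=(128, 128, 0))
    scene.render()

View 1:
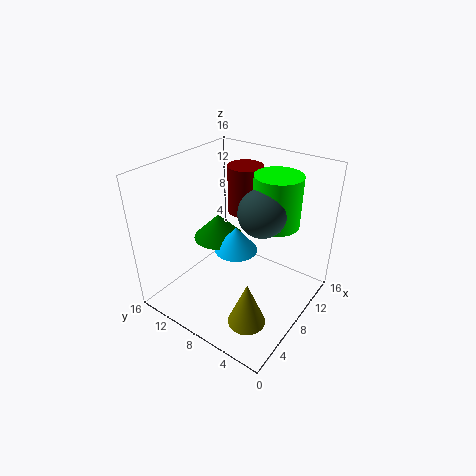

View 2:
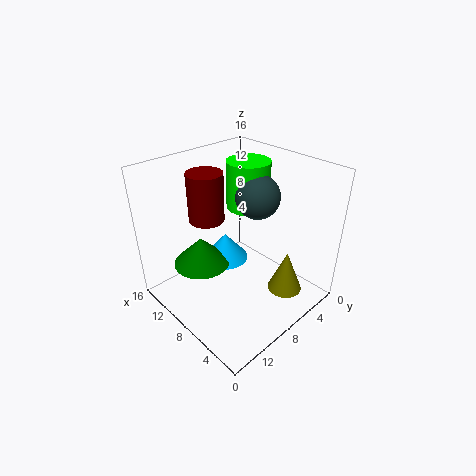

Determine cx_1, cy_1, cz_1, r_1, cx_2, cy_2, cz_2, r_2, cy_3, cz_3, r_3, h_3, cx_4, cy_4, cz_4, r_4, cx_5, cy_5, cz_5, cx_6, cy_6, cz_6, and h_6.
cx_1 = 9.5
cy_1 = 12
cz_1 = 6
r_1 = 3
cx_2 = 11.5
cy_2 = 9.5
cz_2 = 9.5
r_2 = 2
cy_3 = 4.5
cz_3 = 10
r_3 = 2.5
h_3 = 5.5
cx_4 = 9
cy_4 = 9
cz_4 = 5.5
r_4 = 2.5
cx_5 = 8
cy_5 = 5
cz_5 = 12
cx_6 = 4
cy_6 = 4
cz_6 = 1
h_6 = 5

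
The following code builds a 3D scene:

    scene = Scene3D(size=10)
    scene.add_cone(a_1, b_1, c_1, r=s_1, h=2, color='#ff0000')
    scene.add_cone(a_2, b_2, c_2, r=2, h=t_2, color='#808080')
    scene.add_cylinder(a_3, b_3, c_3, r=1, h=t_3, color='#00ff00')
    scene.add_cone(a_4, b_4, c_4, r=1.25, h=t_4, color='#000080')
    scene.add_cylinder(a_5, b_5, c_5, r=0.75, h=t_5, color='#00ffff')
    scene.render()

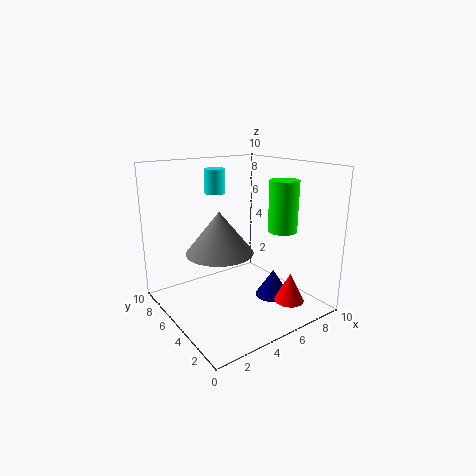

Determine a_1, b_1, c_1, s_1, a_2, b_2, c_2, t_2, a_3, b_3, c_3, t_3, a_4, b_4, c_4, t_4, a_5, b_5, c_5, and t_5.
a_1 = 7
b_1 = 1.75
c_1 = 1
s_1 = 1
a_2 = 2.25
b_2 = 3
c_2 = 5.25
t_2 = 2.5
a_3 = 7.5
b_3 = 3.25
c_3 = 5.5
t_3 = 3.5
a_4 = 7.5
b_4 = 4
c_4 = 0.25
t_4 = 2
a_5 = 4.75
b_5 = 7.5
c_5 = 7.75
t_5 = 1.75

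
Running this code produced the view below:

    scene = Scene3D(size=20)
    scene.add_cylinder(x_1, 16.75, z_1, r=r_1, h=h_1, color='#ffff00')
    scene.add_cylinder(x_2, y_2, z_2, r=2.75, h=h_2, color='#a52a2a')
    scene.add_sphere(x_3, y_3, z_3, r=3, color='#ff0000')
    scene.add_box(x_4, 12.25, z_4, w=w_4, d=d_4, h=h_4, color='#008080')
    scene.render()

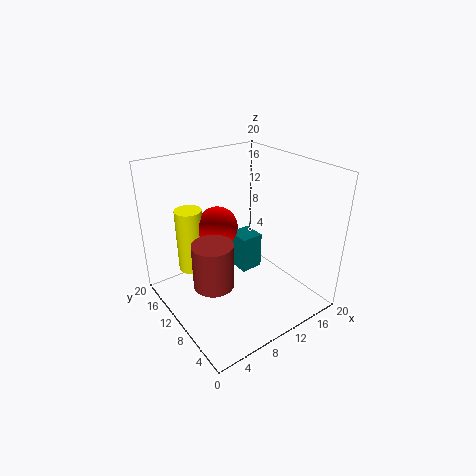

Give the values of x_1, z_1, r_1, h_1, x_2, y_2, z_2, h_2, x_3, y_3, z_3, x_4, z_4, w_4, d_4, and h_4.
x_1 = 6; z_1 = 3; r_1 = 2; h_1 = 9.75; x_2 = 5.25; y_2 = 9; z_2 = 4.75; h_2 = 6.25; x_3 = 9.5; y_3 = 14.5; z_3 = 10; x_4 = 12.75; z_4 = 1.75; w_4 = 3.5; d_4 = 3.75; h_4 = 5.75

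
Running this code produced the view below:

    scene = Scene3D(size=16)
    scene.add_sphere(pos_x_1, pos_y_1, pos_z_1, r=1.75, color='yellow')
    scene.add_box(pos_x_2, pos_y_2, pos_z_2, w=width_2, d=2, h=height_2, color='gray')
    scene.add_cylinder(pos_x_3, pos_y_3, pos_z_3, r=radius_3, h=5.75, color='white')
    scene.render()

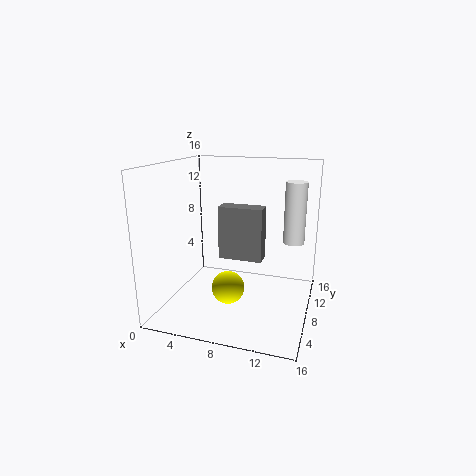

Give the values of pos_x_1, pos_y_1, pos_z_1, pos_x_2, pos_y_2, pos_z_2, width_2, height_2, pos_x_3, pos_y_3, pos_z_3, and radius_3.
pos_x_1 = 7.75; pos_y_1 = 5.25; pos_z_1 = 3.25; pos_x_2 = 6.25; pos_y_2 = 6.5; pos_z_2 = 6; width_2 = 4.75; height_2 = 5.75; pos_x_3 = 14.5; pos_y_3 = 5; pos_z_3 = 9.25; radius_3 = 1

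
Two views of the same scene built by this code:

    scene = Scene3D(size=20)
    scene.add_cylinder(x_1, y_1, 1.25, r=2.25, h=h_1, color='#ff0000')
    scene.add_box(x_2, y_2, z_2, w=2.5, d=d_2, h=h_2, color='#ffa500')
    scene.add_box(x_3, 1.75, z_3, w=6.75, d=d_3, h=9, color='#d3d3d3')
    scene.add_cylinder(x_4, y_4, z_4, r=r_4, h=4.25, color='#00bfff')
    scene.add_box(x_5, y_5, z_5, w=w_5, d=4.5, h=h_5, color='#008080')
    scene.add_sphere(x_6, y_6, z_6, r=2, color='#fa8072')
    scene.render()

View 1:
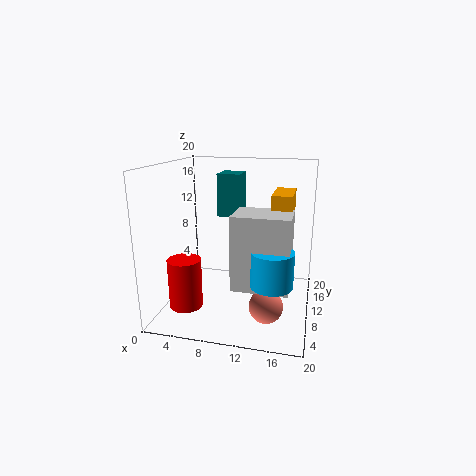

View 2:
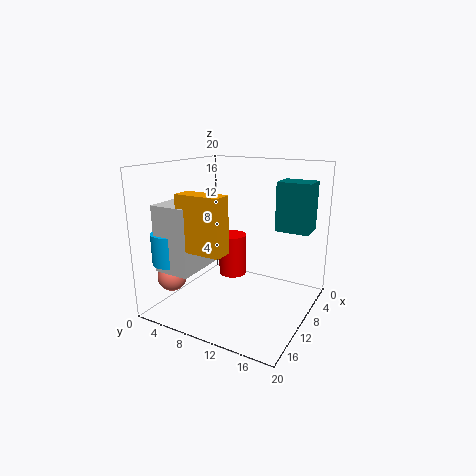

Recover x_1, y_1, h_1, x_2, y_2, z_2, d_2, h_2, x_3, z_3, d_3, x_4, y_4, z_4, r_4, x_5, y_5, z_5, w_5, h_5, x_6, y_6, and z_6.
x_1 = 3.75
y_1 = 5.5
h_1 = 6.75
x_2 = 15
y_2 = 5.5
z_2 = 9.75
d_2 = 6
h_2 = 7.25
x_3 = 11
z_3 = 6.25
d_3 = 5
x_4 = 15.75
y_4 = 2.75
z_4 = 7
r_4 = 2.5
x_5 = 5.5
y_5 = 15
z_5 = 11.5
w_5 = 3.5
h_5 = 6.5
x_6 = 15.25
y_6 = 2.25
z_6 = 4.5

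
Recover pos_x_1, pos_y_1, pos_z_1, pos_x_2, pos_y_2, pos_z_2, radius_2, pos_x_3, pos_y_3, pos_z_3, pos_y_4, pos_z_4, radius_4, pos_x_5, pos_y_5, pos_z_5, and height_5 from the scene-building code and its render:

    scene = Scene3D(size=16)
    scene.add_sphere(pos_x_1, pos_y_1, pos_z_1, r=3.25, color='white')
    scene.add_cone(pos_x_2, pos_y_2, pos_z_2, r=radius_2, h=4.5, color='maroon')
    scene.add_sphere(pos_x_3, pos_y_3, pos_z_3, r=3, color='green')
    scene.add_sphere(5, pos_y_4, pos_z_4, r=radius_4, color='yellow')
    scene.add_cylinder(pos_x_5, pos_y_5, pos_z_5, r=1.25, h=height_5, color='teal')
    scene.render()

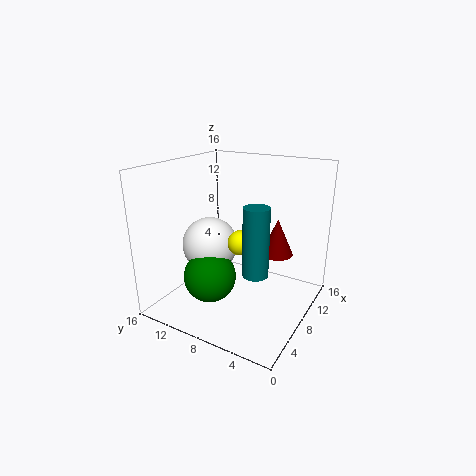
pos_x_1 = 8.25, pos_y_1 = 12, pos_z_1 = 6.25, pos_x_2 = 13.25, pos_y_2 = 5.5, pos_z_2 = 4.5, radius_2 = 2, pos_x_3 = 6.25, pos_y_3 = 10.75, pos_z_3 = 3.25, pos_y_4 = 6, pos_z_4 = 9, radius_4 = 1.25, pos_x_5 = 4, pos_y_5 = 3.75, pos_z_5 = 6.5, height_5 = 6.75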